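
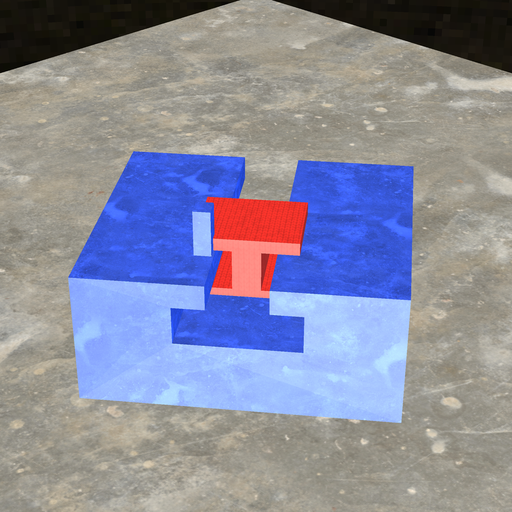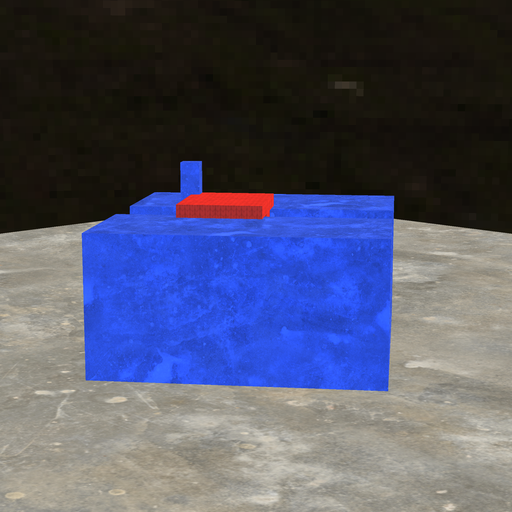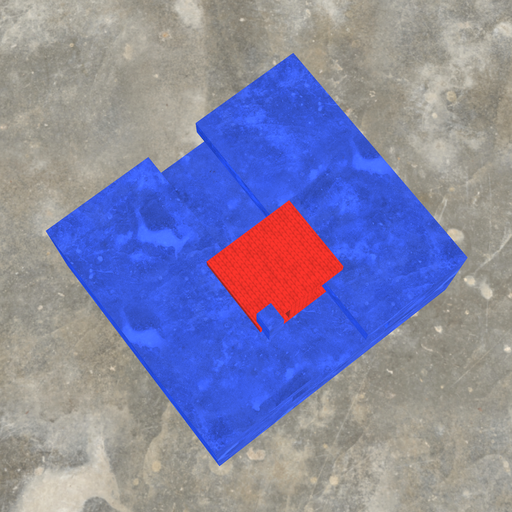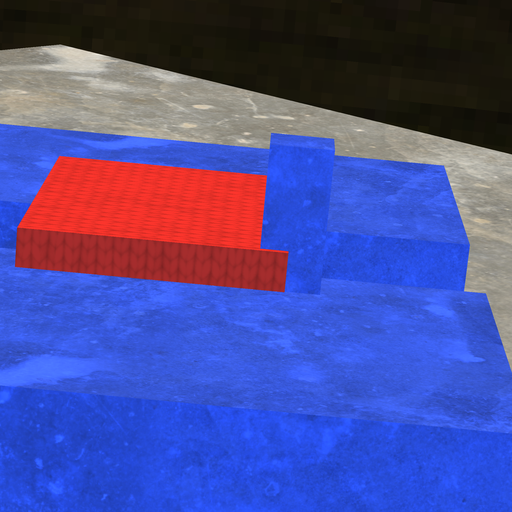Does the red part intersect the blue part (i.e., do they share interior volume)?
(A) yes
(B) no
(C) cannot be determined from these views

(A) yes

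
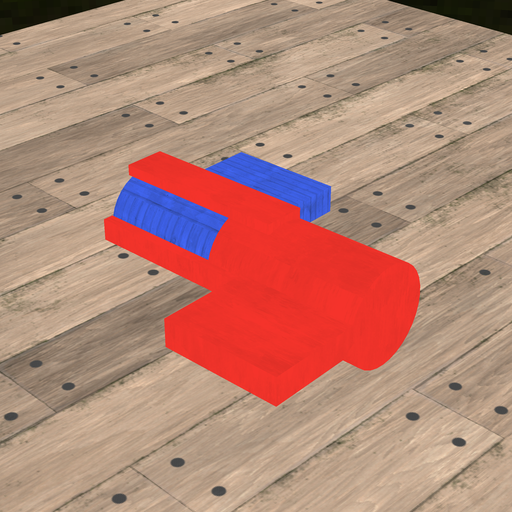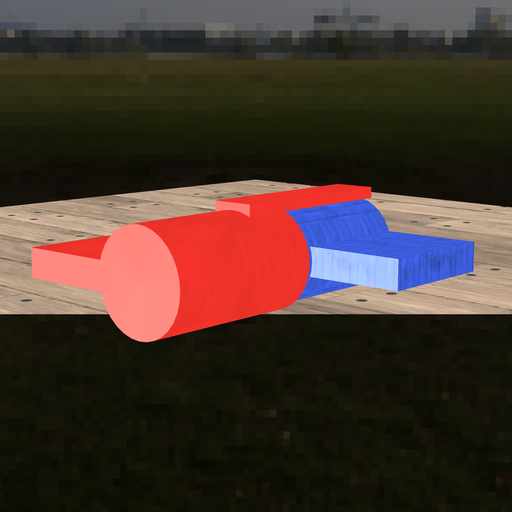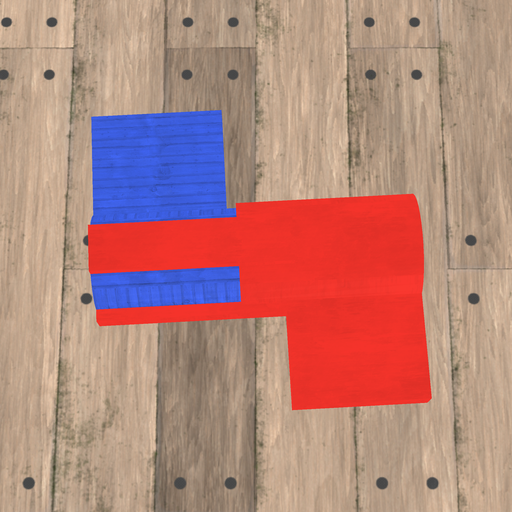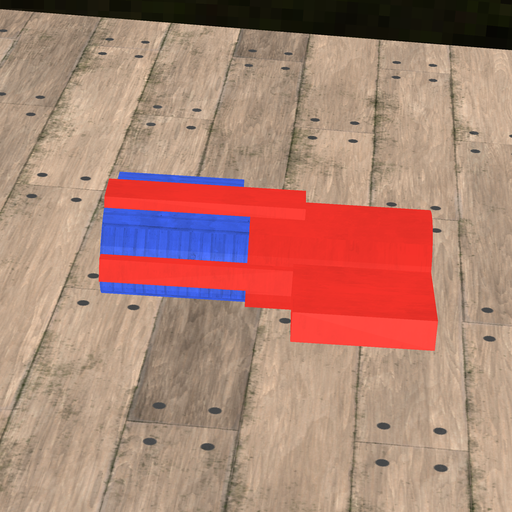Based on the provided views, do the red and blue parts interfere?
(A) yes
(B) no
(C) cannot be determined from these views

(A) yes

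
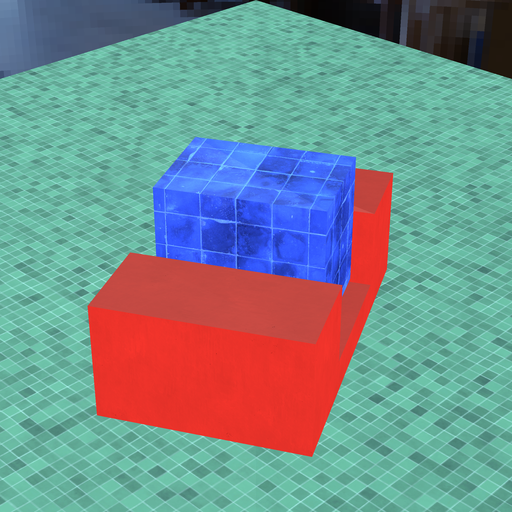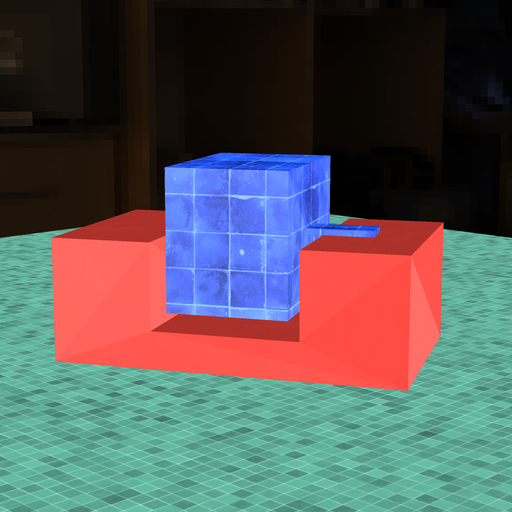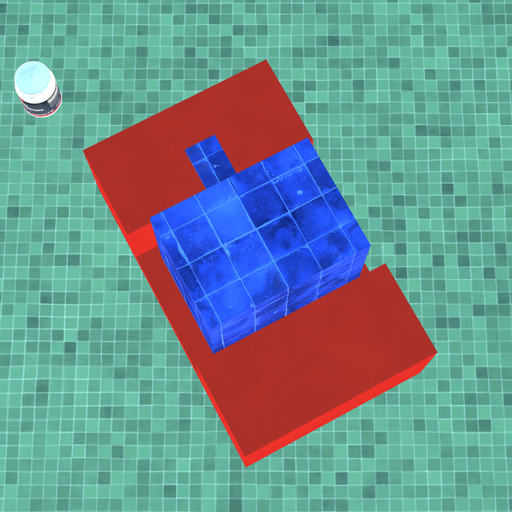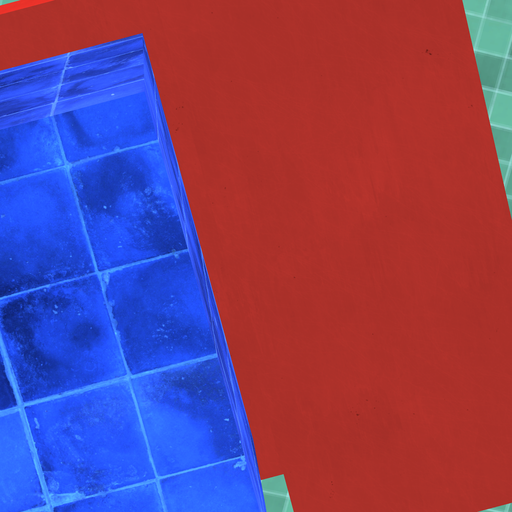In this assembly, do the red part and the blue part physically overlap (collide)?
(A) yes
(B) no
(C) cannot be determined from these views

(B) no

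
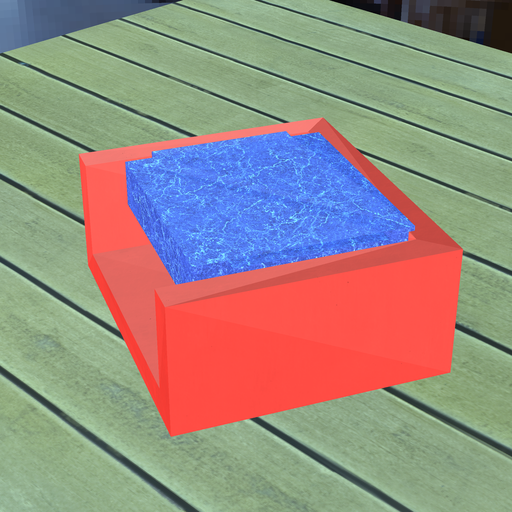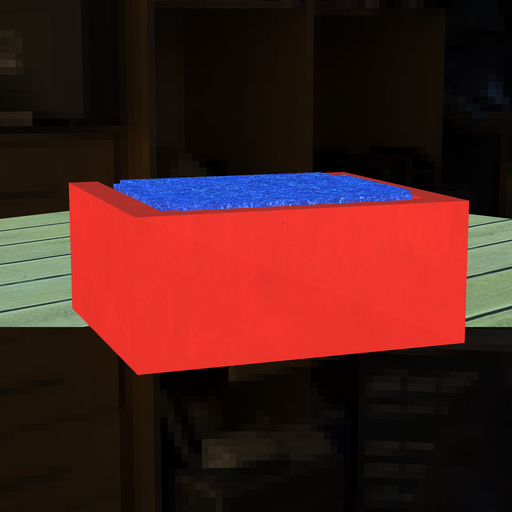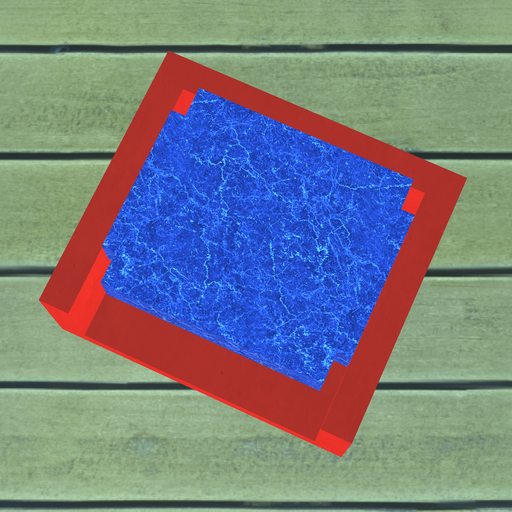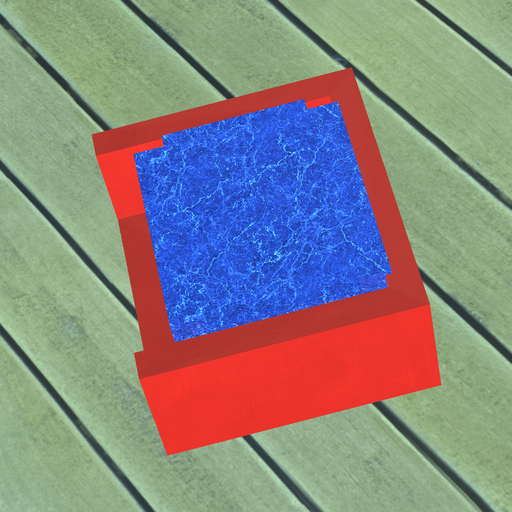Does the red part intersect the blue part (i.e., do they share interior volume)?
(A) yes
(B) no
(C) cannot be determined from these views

(A) yes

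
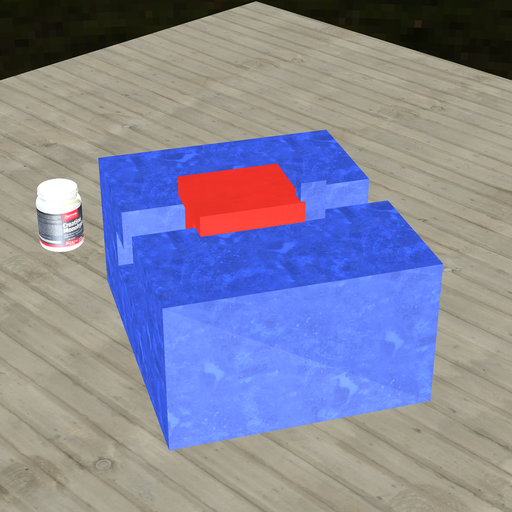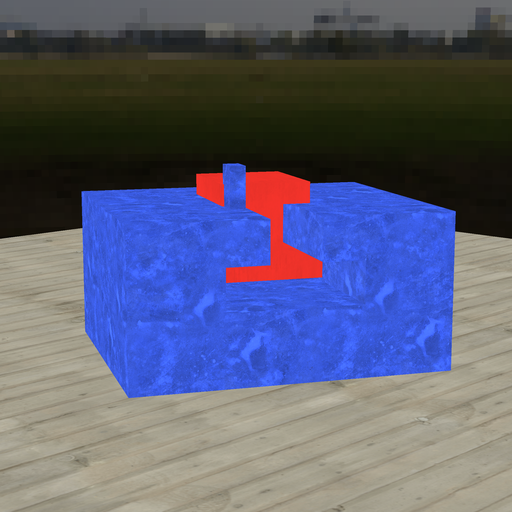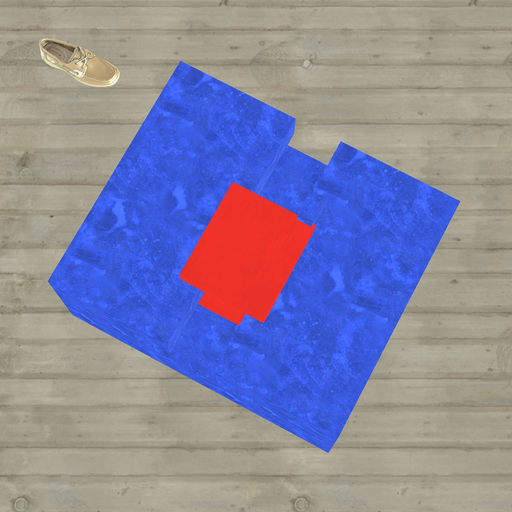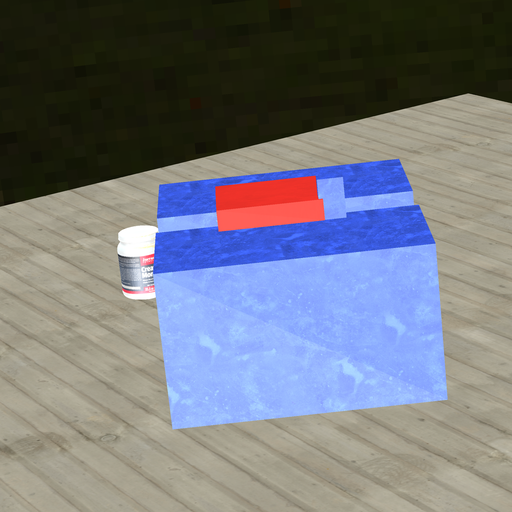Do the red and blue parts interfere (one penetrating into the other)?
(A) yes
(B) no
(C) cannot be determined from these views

(A) yes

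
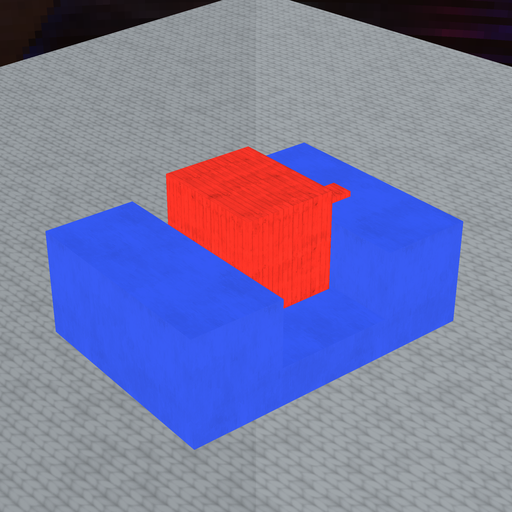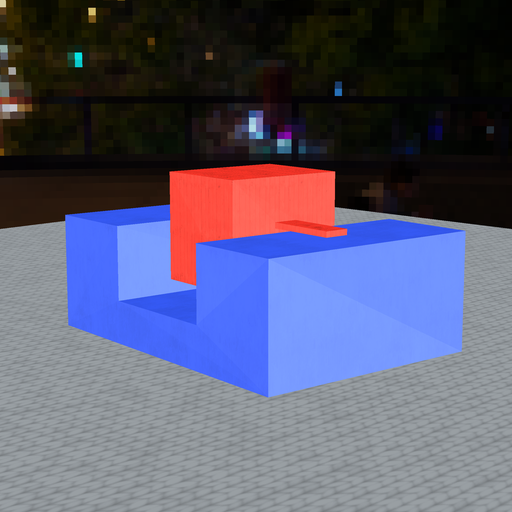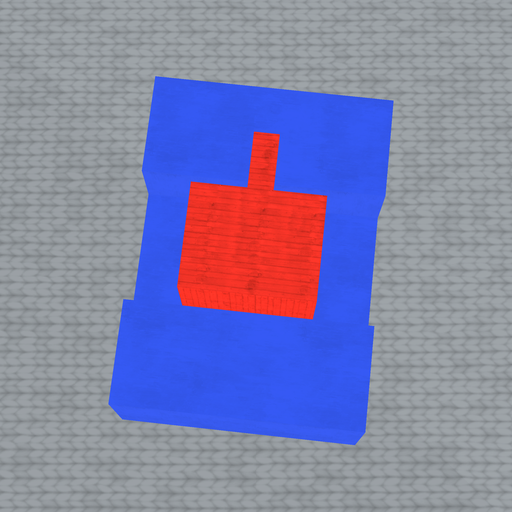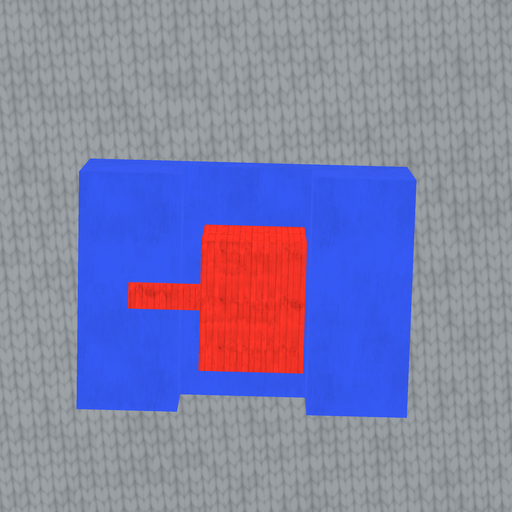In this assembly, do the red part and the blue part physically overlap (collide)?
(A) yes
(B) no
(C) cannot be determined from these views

(B) no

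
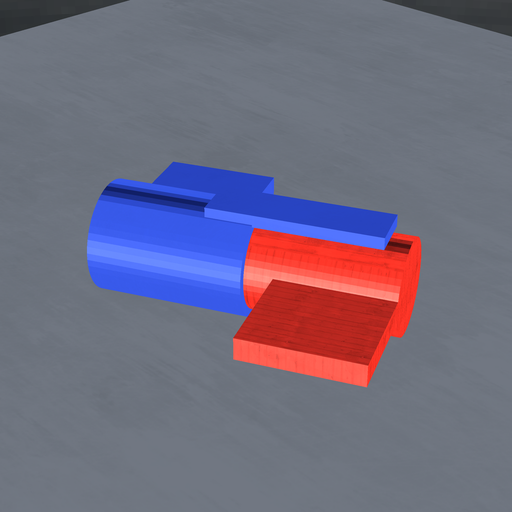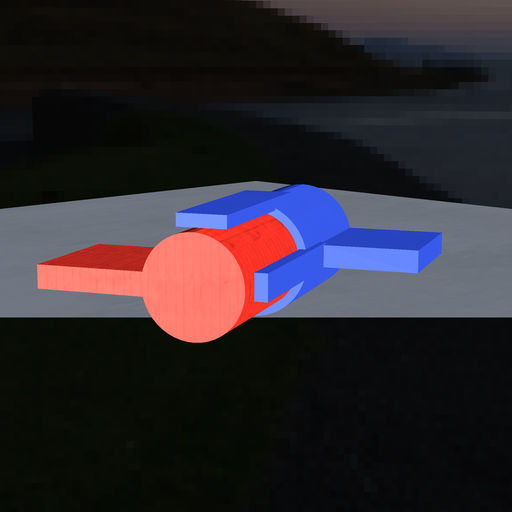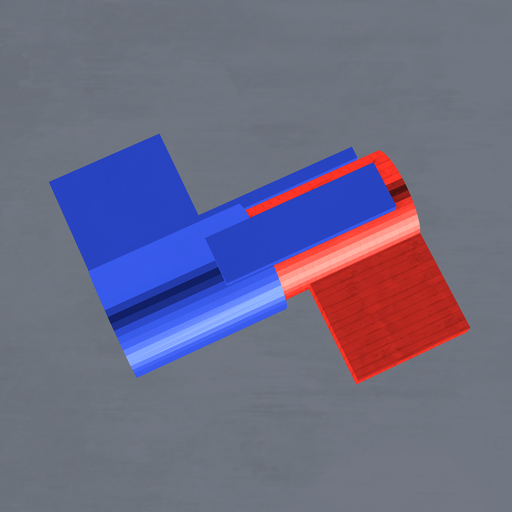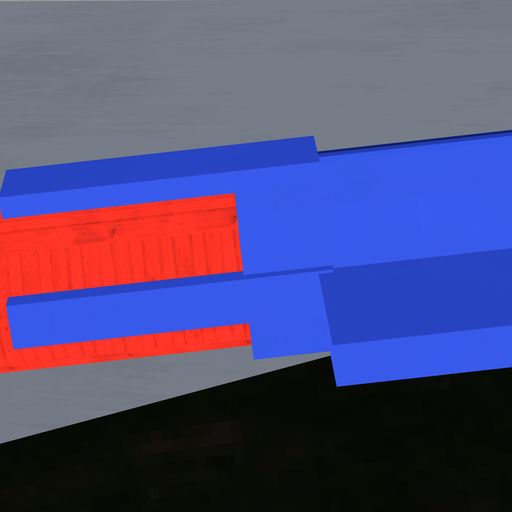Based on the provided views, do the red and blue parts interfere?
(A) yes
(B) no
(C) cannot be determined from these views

(A) yes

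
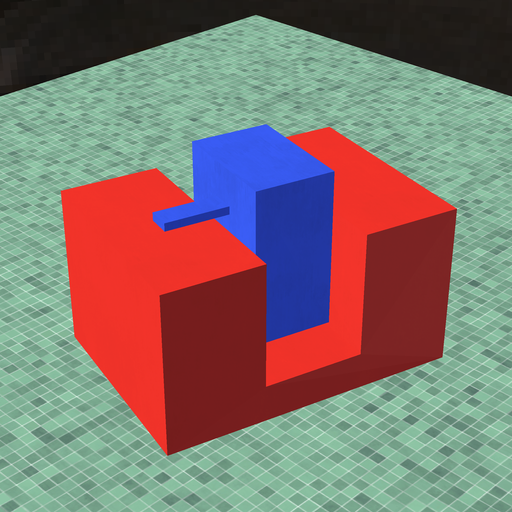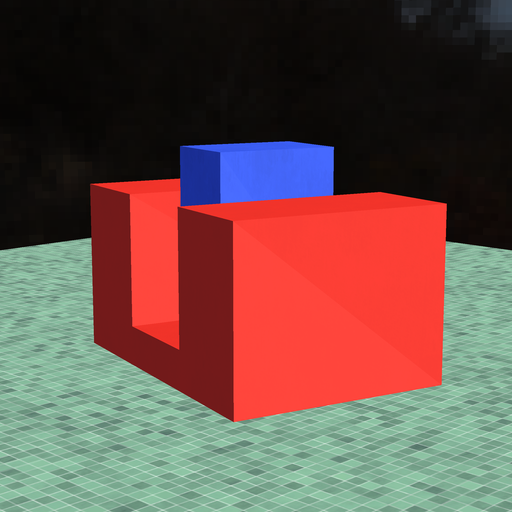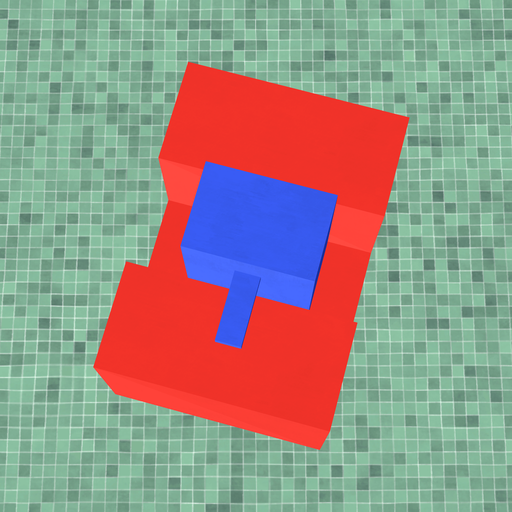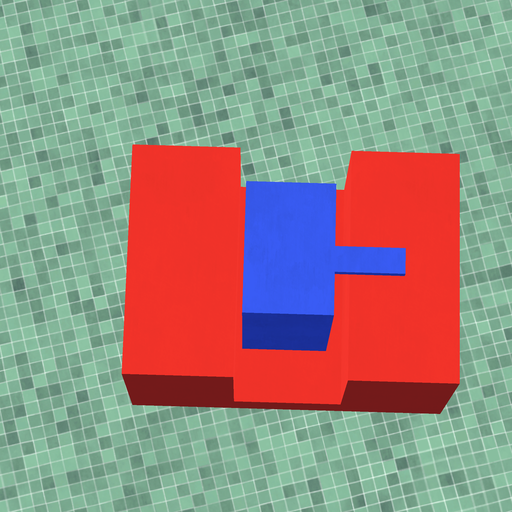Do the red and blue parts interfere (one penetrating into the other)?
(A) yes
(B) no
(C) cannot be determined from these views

(B) no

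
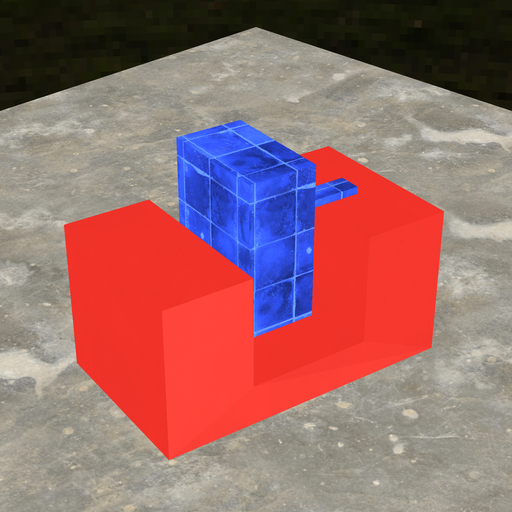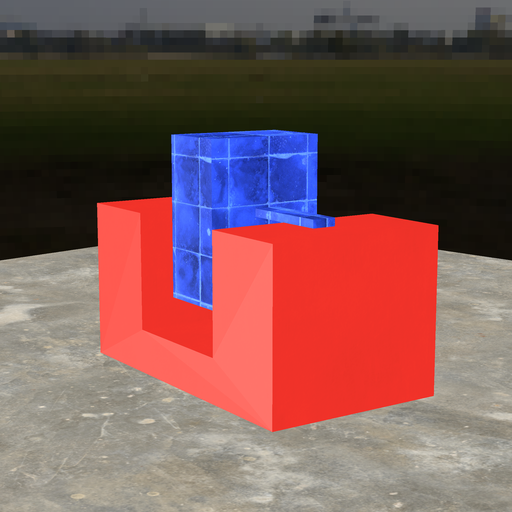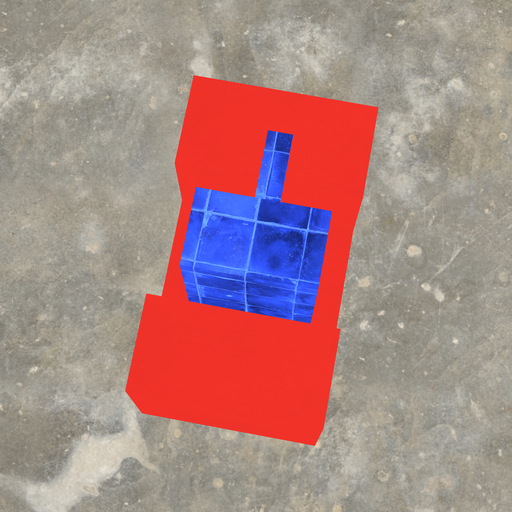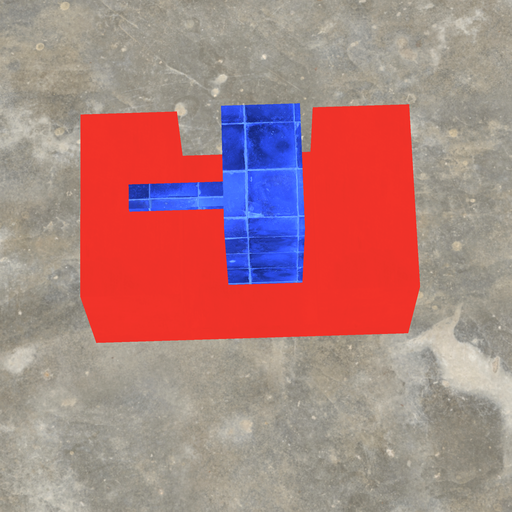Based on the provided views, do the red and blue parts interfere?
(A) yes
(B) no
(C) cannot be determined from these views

(B) no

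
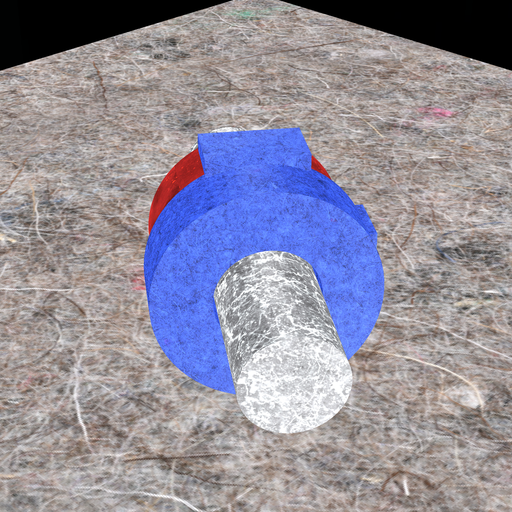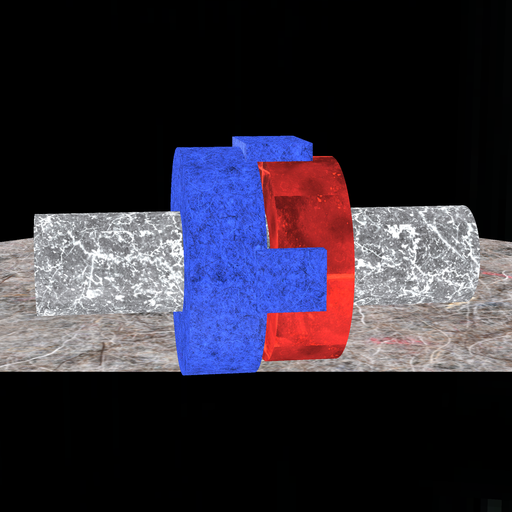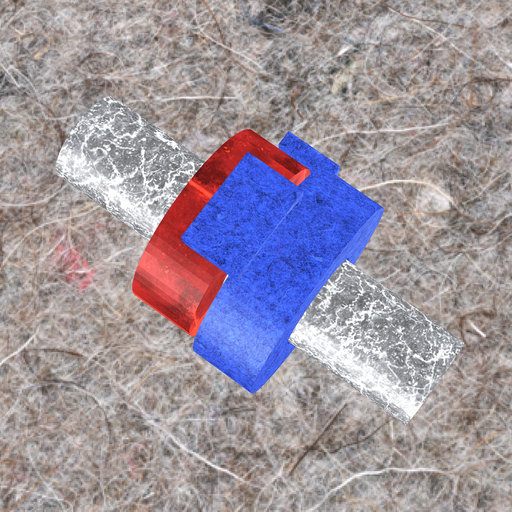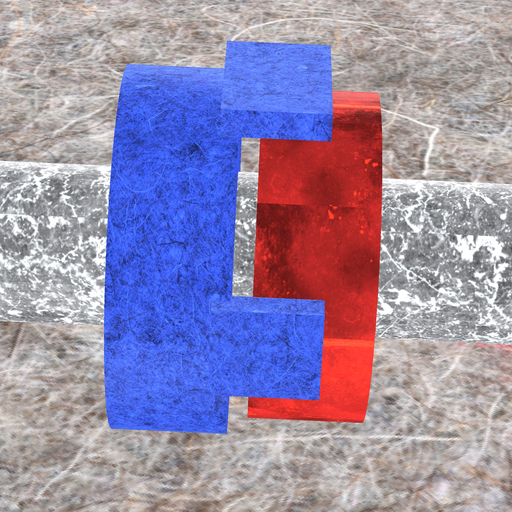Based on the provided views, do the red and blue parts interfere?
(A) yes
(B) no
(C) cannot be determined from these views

(B) no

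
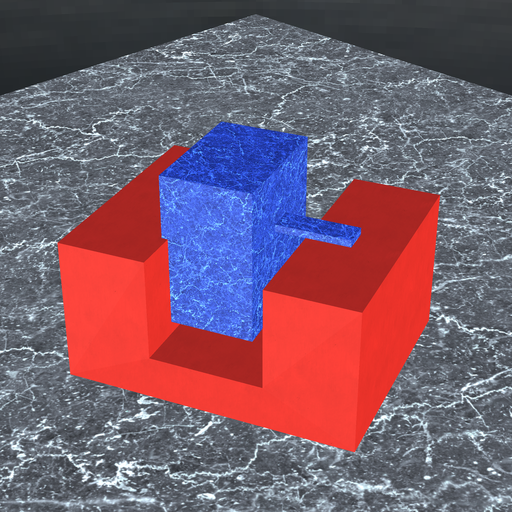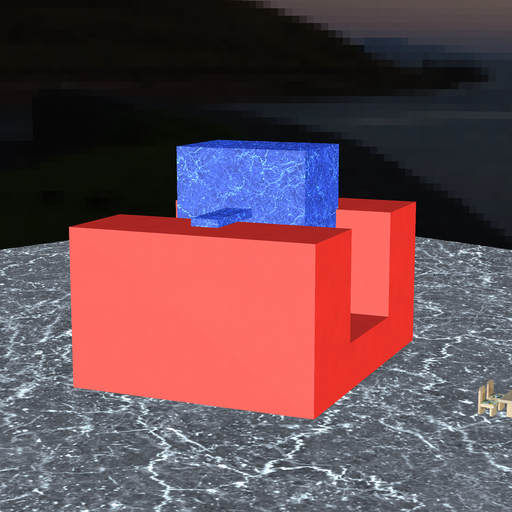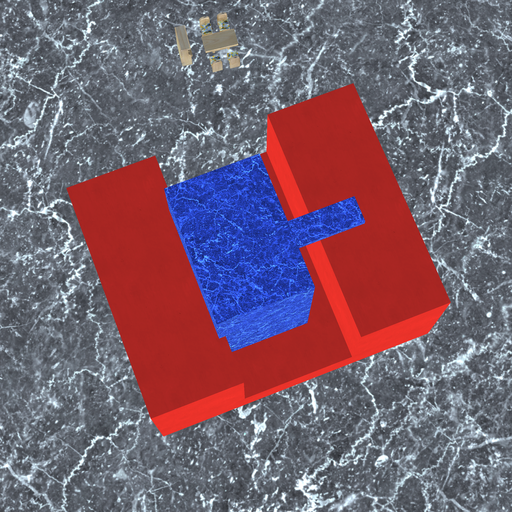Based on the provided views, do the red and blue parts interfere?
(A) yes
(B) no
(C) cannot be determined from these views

(A) yes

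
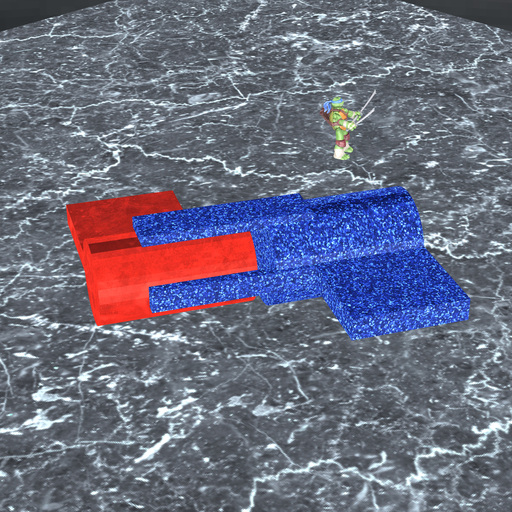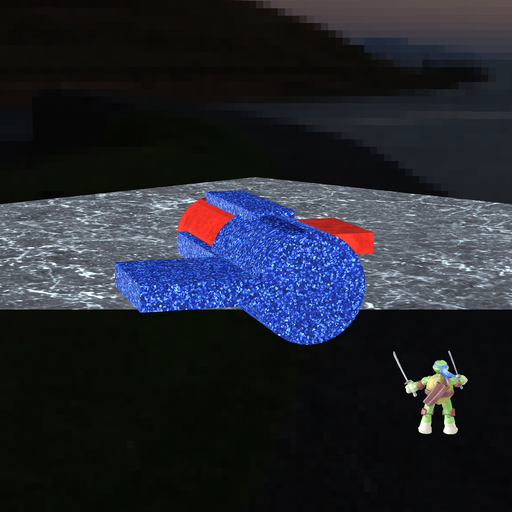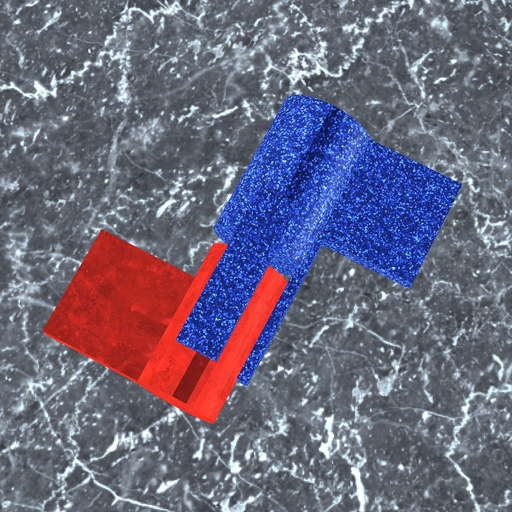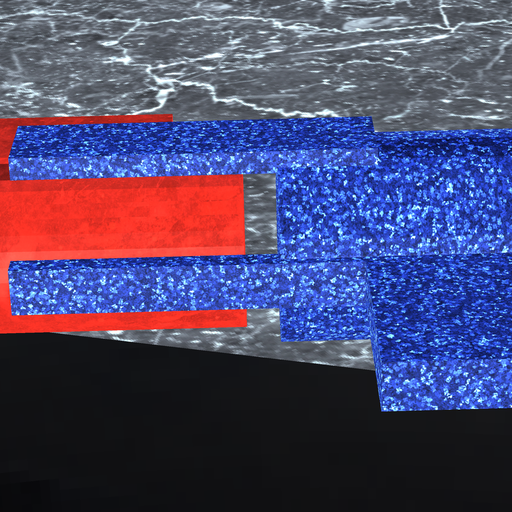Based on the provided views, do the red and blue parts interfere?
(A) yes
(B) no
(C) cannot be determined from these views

(B) no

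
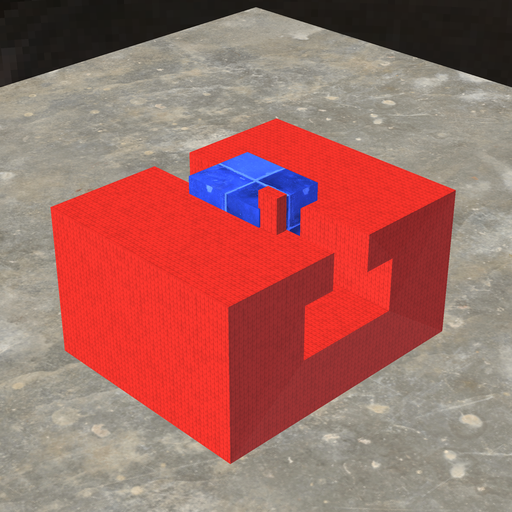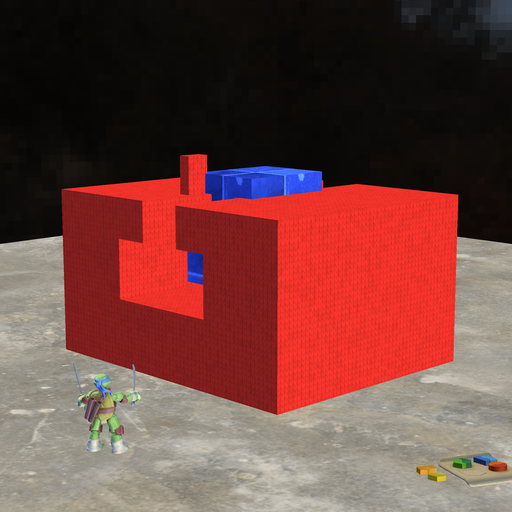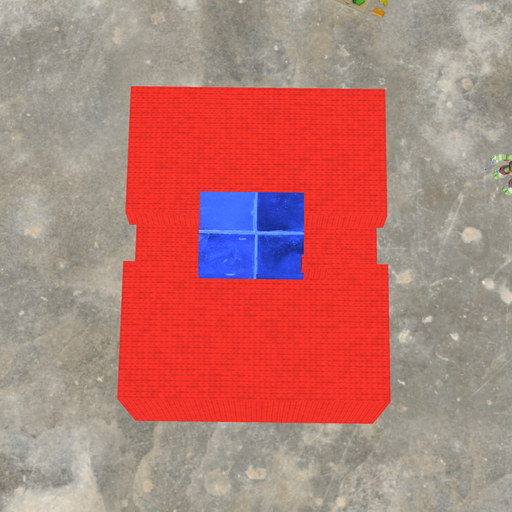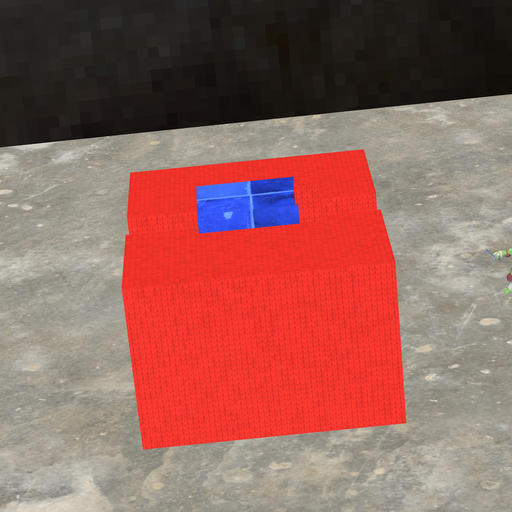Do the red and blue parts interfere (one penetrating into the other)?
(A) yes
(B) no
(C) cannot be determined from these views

(A) yes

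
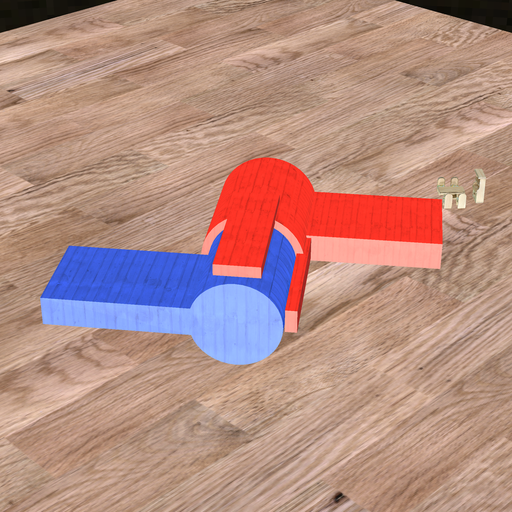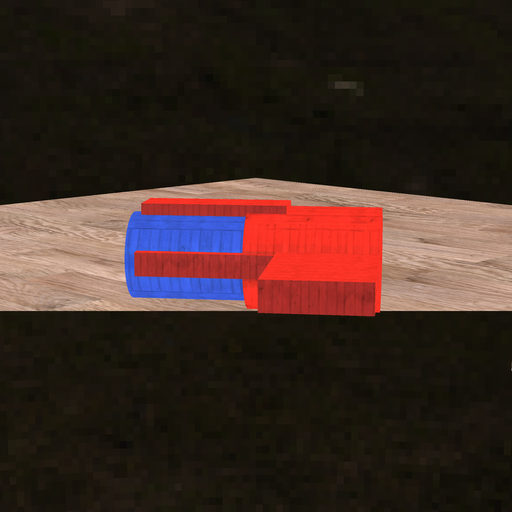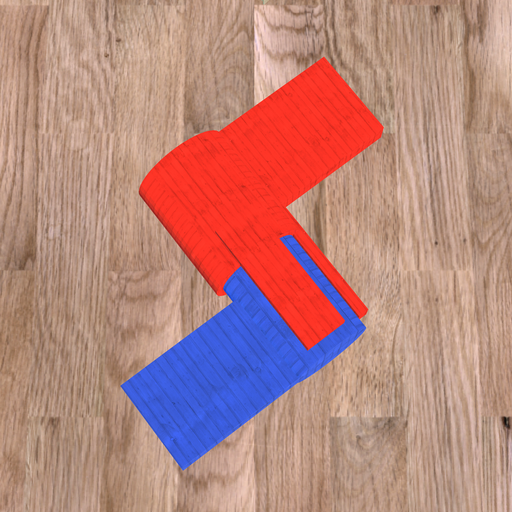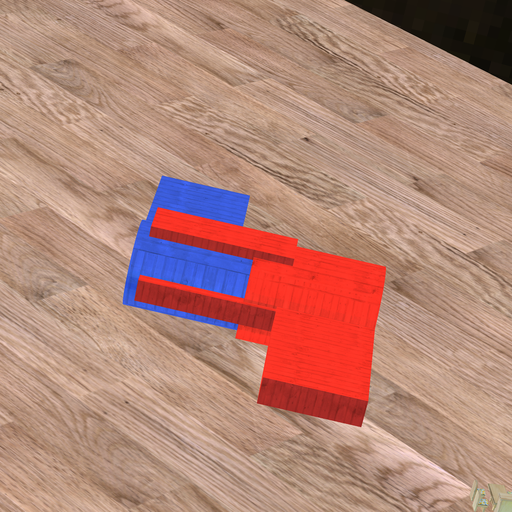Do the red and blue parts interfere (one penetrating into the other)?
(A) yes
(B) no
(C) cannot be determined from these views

(A) yes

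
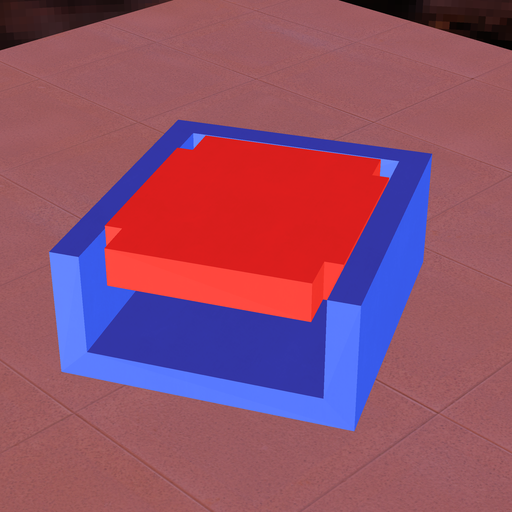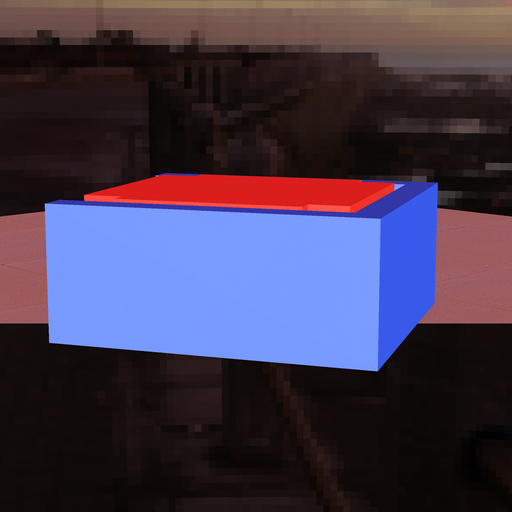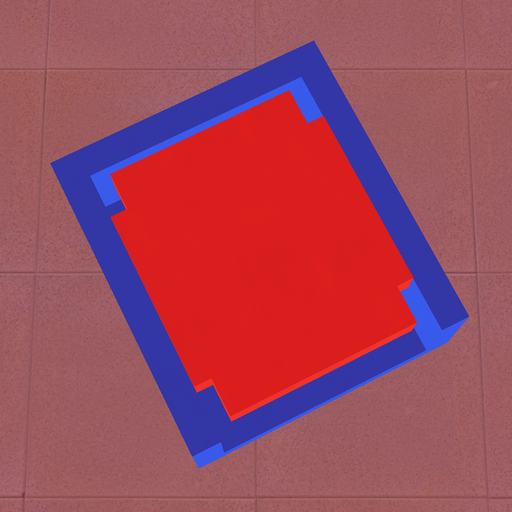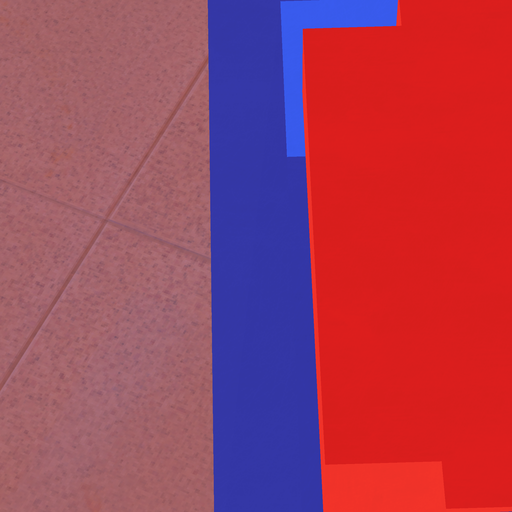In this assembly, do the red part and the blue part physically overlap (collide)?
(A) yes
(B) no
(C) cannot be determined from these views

(B) no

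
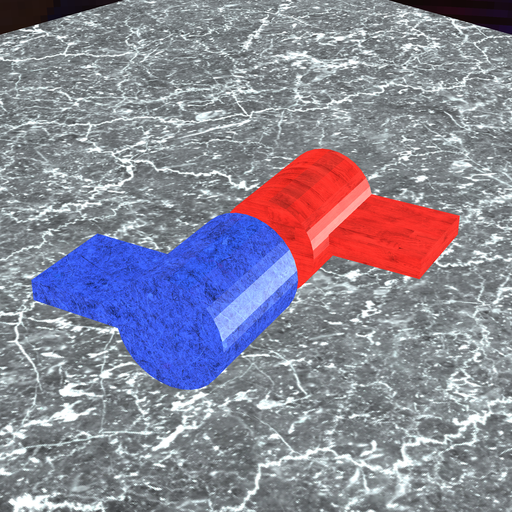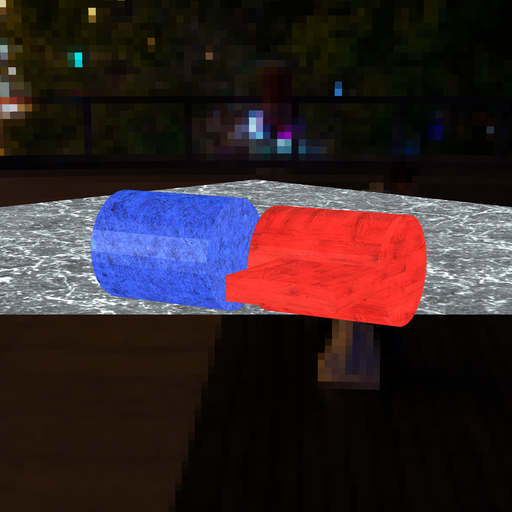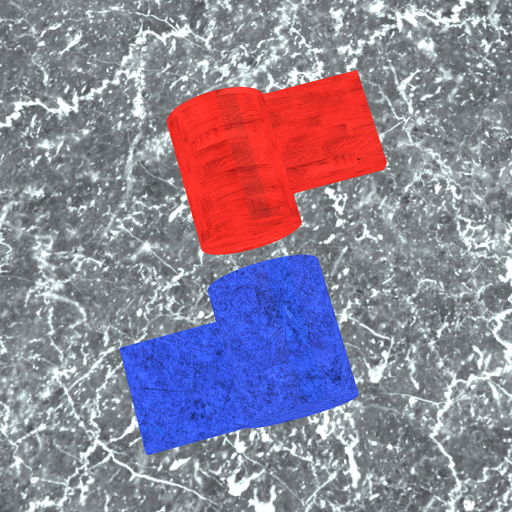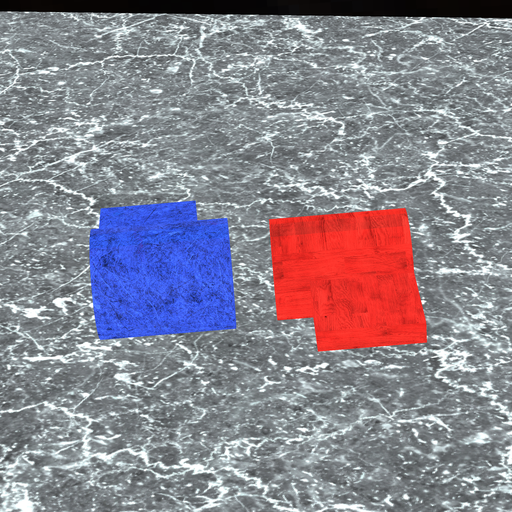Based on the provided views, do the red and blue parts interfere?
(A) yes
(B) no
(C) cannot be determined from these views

(B) no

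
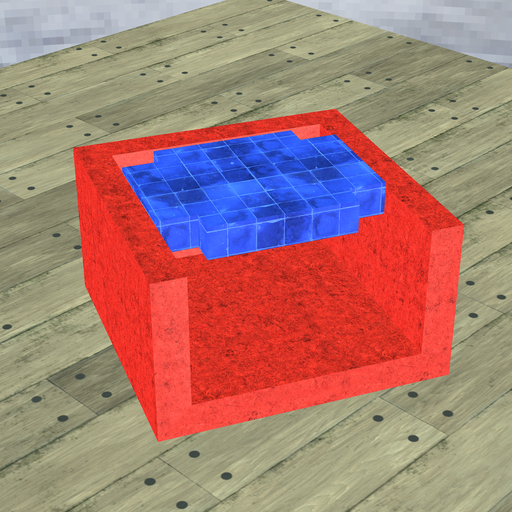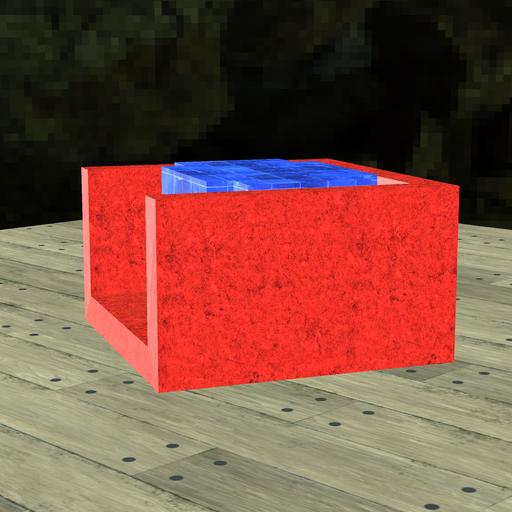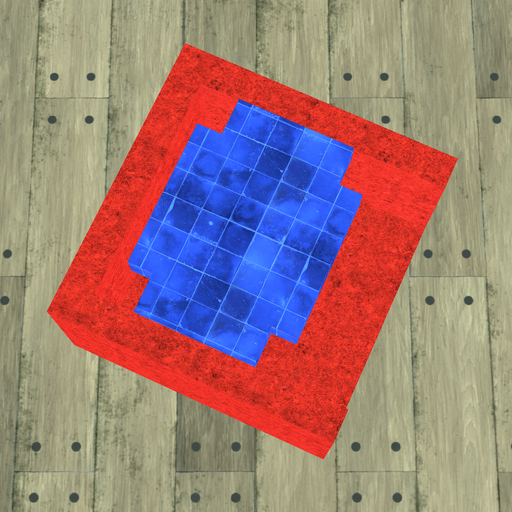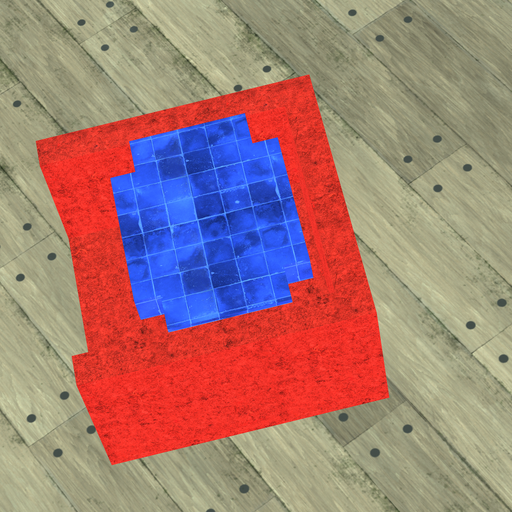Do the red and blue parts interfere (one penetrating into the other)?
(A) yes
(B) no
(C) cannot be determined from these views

(B) no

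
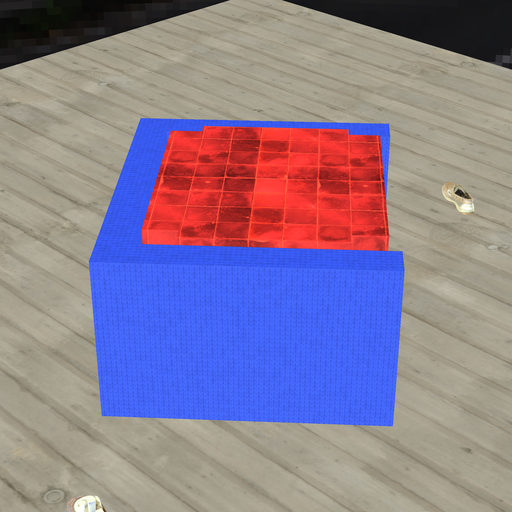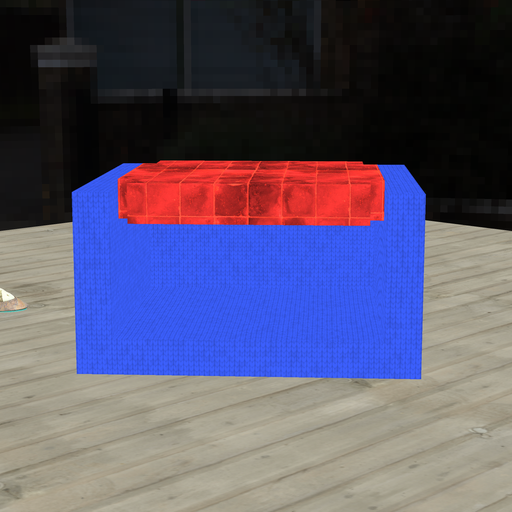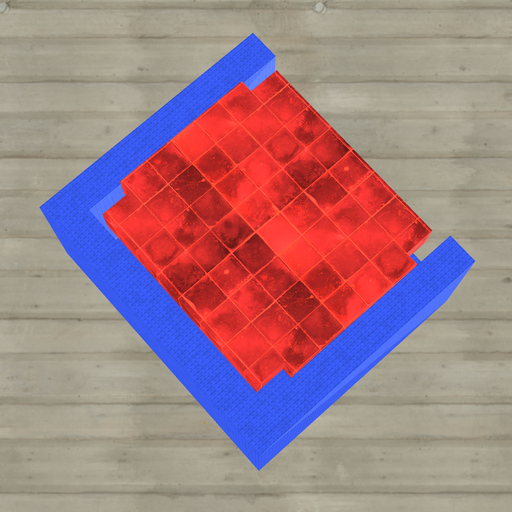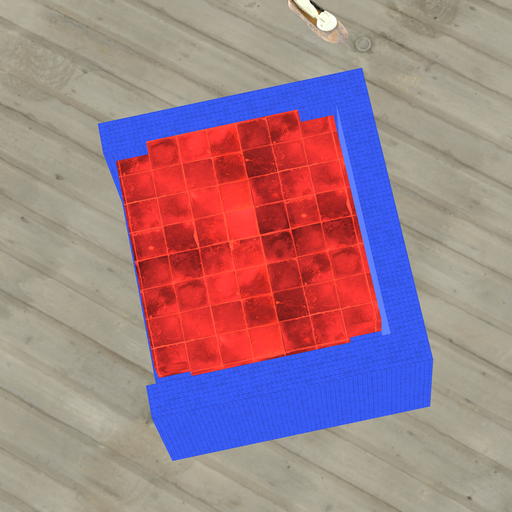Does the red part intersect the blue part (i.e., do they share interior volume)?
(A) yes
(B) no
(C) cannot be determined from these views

(B) no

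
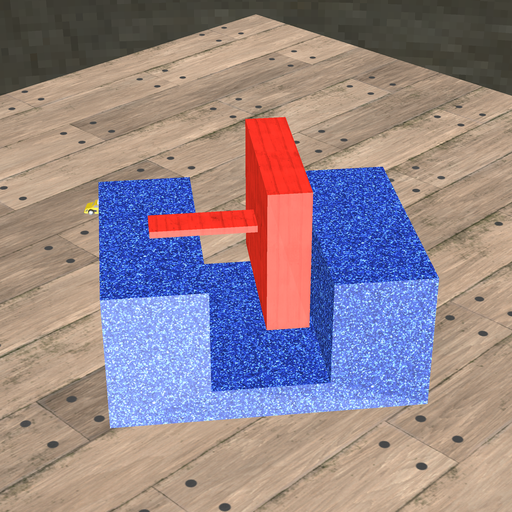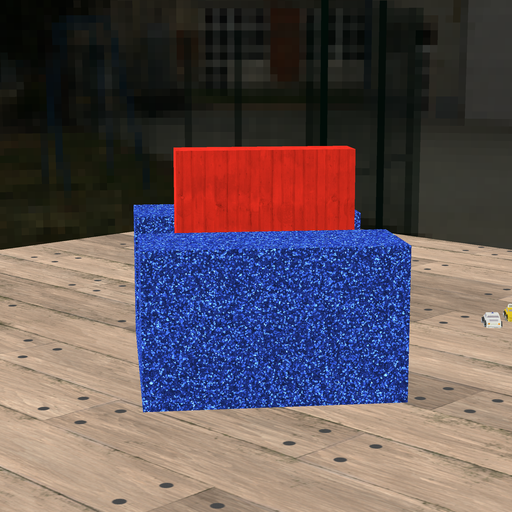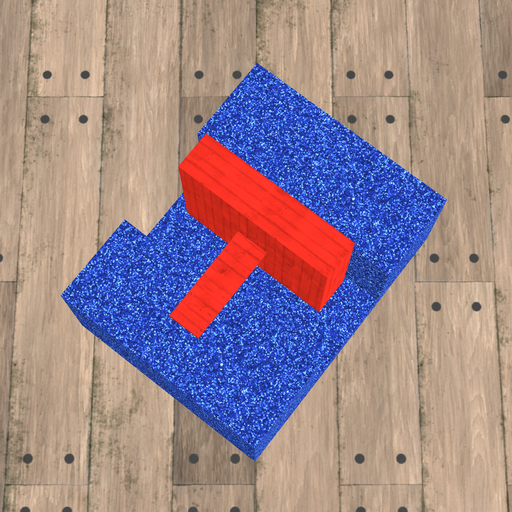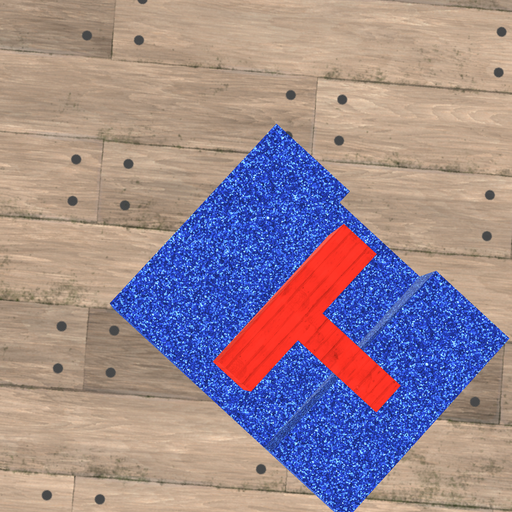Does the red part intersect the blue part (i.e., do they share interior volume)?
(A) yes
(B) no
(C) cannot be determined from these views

(B) no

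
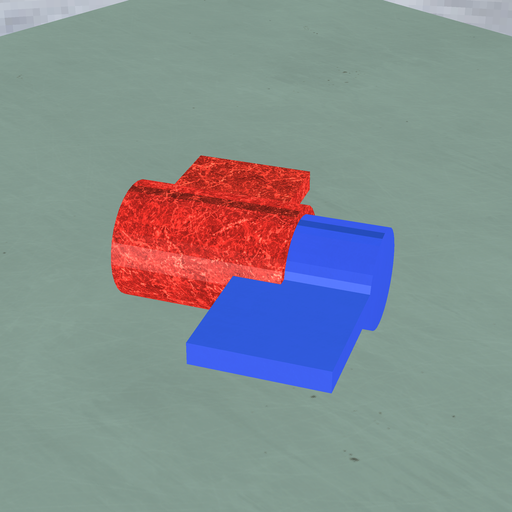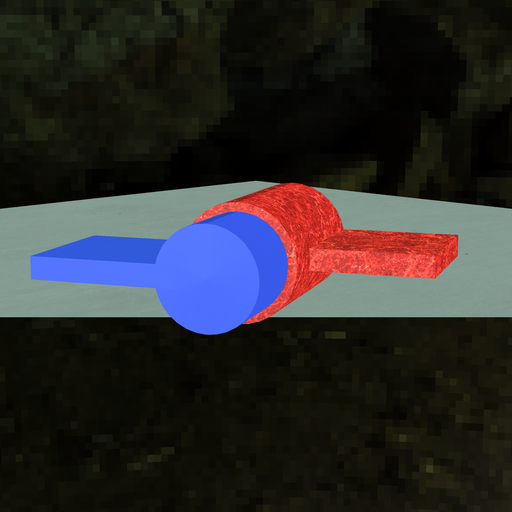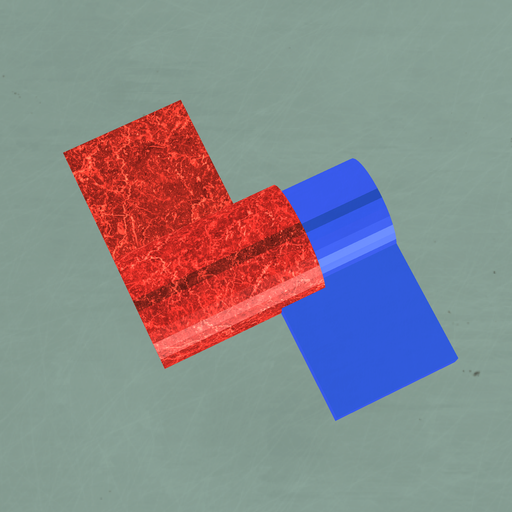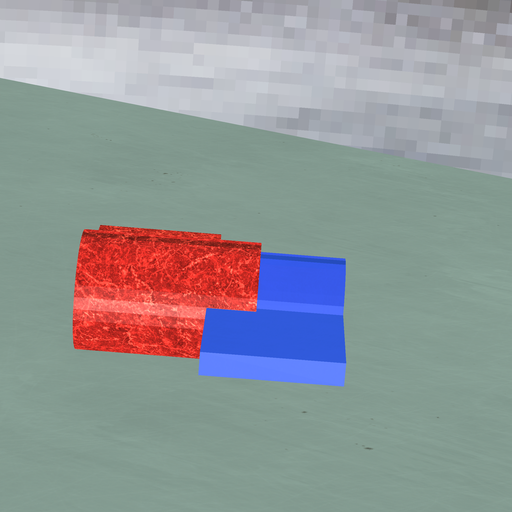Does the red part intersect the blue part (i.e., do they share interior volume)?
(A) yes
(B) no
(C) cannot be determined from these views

(A) yes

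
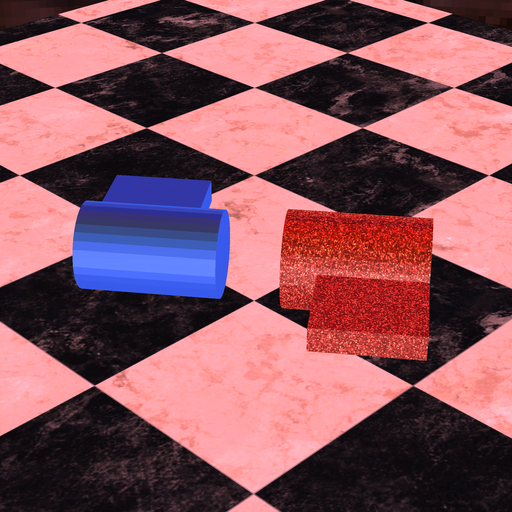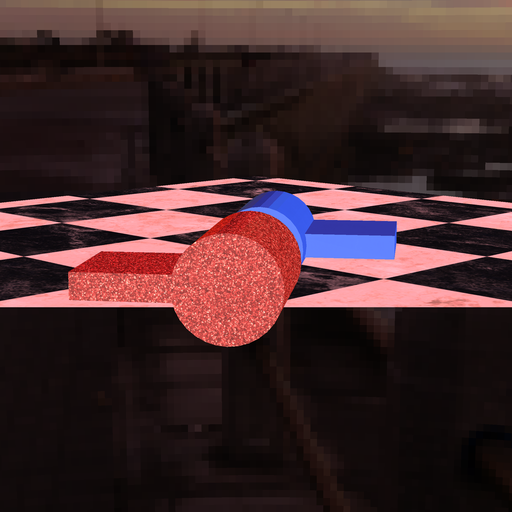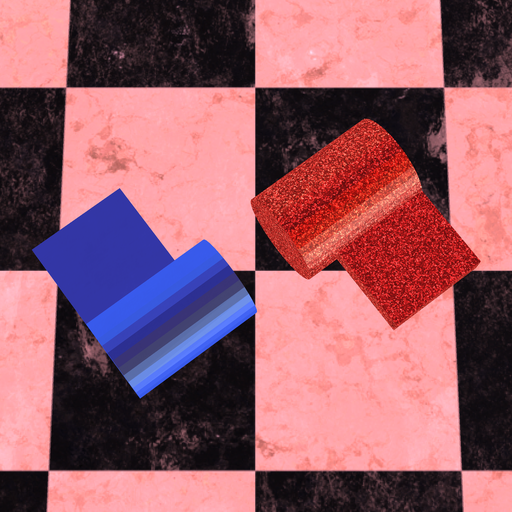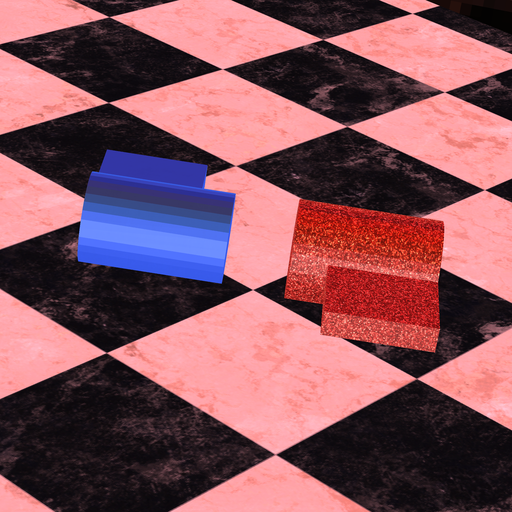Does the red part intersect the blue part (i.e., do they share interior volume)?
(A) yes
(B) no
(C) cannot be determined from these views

(B) no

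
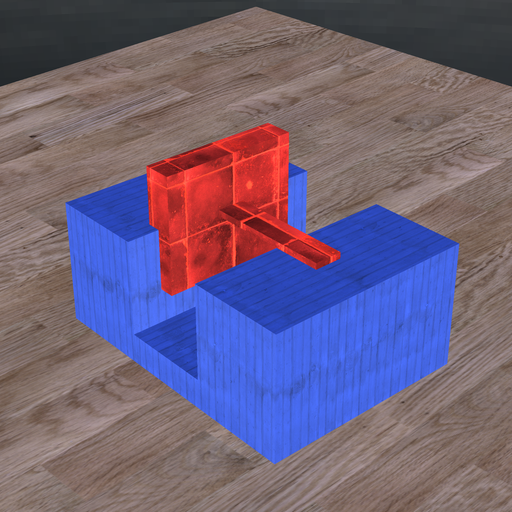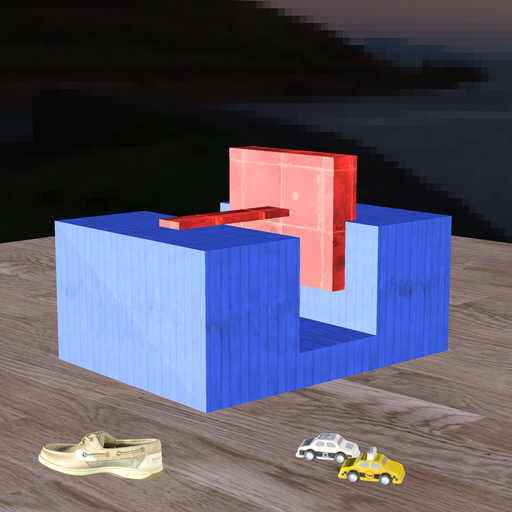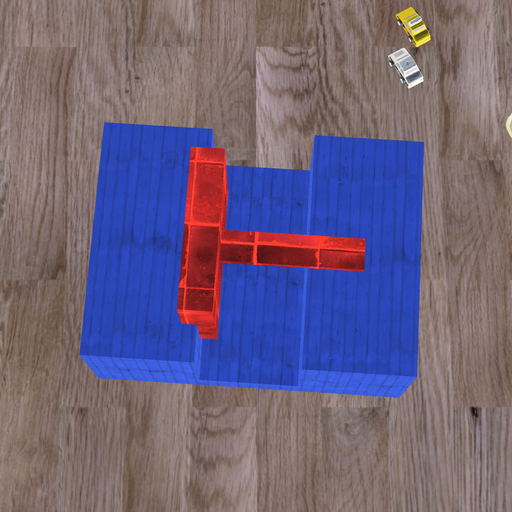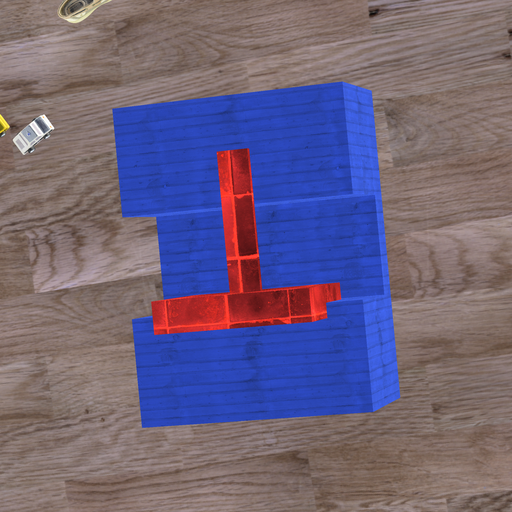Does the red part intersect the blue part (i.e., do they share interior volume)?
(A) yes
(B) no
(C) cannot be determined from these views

(A) yes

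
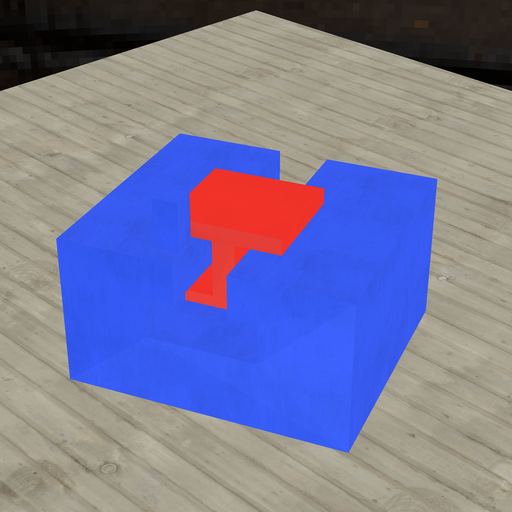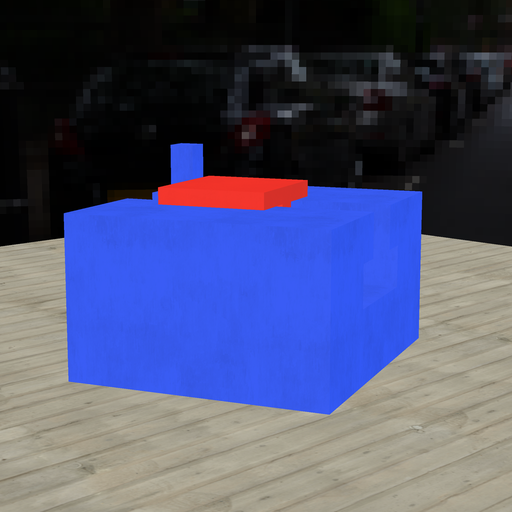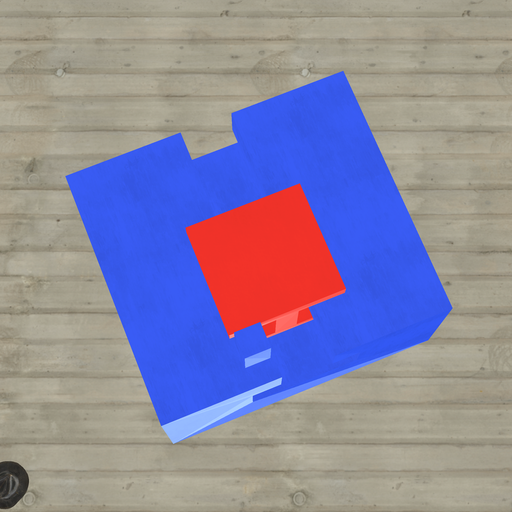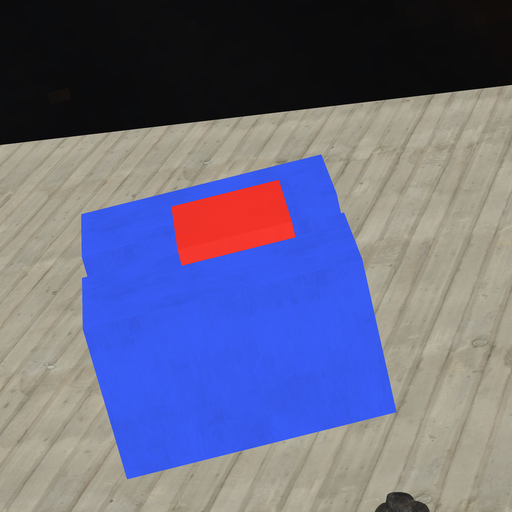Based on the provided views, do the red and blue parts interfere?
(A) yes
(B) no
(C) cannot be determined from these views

(B) no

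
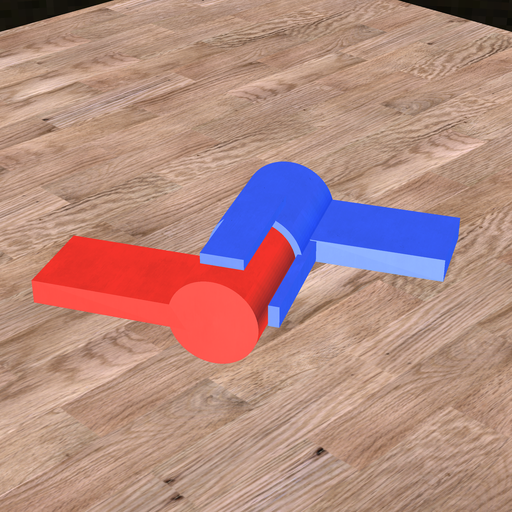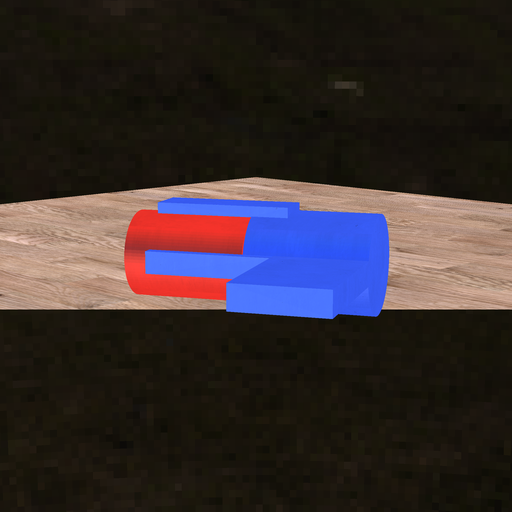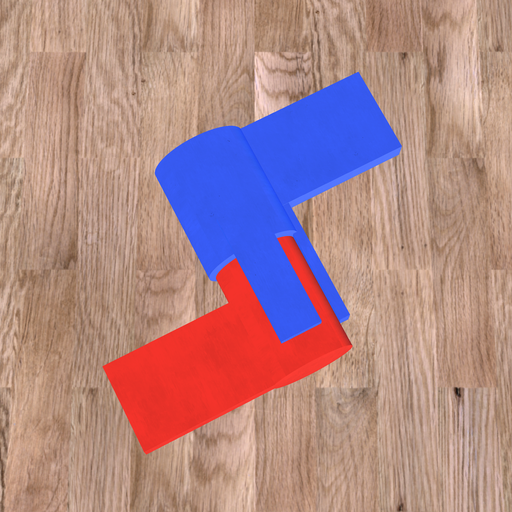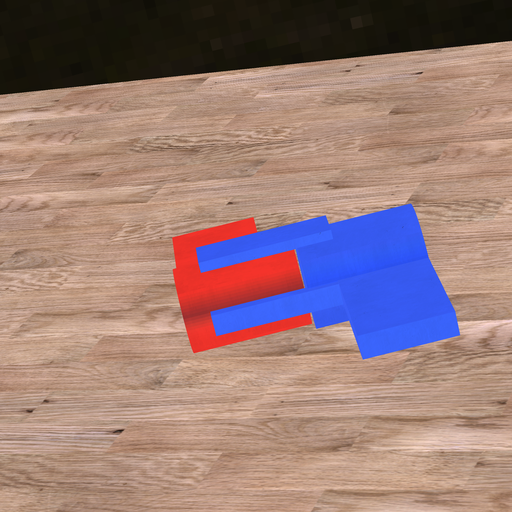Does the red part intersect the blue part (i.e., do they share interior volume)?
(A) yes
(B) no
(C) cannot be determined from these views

(B) no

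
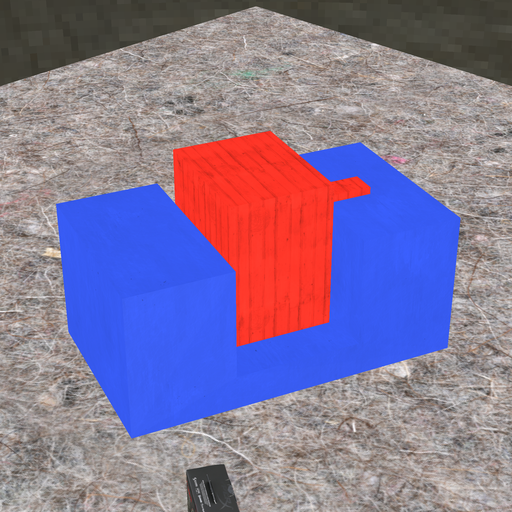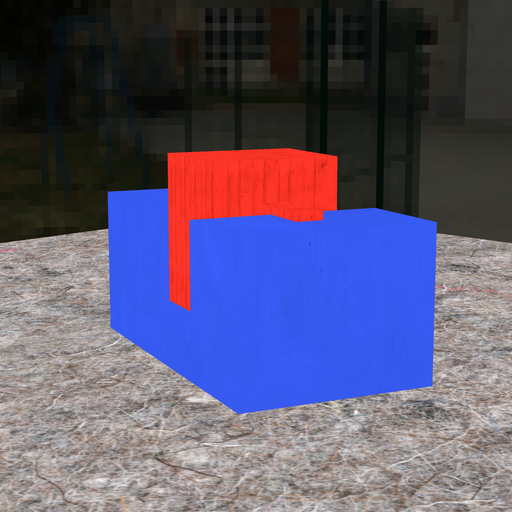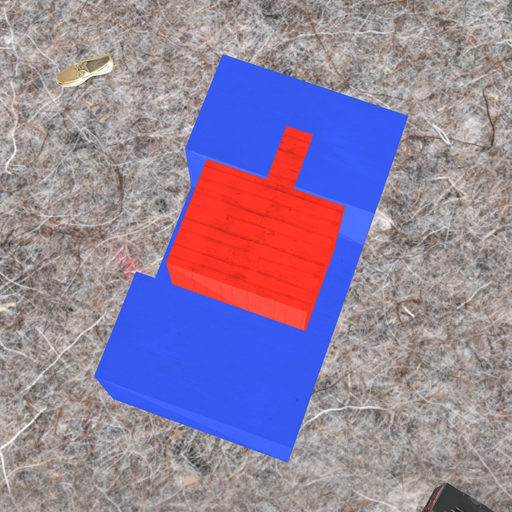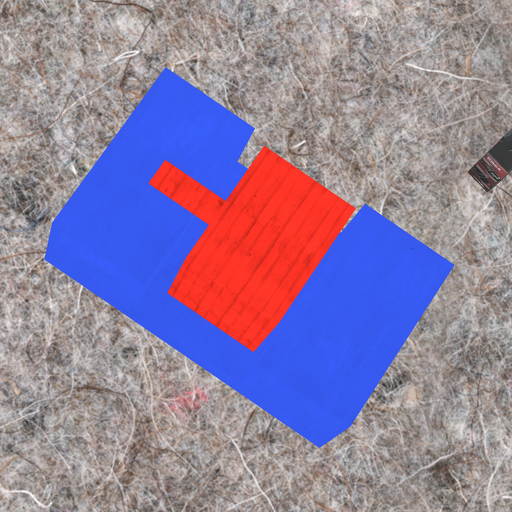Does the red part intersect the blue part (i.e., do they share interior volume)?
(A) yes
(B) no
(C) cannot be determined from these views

(B) no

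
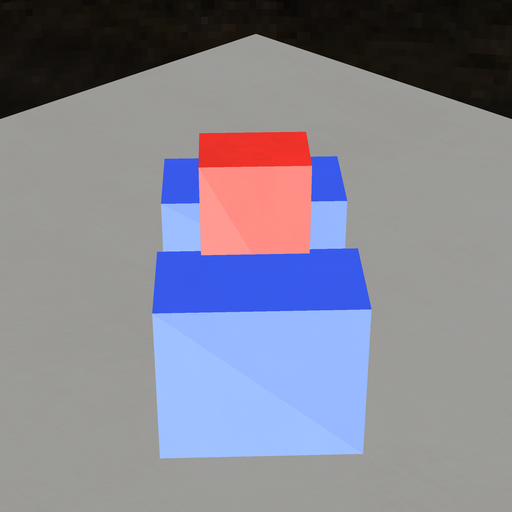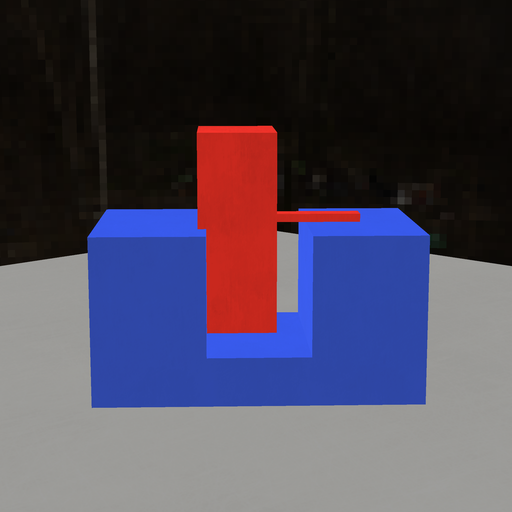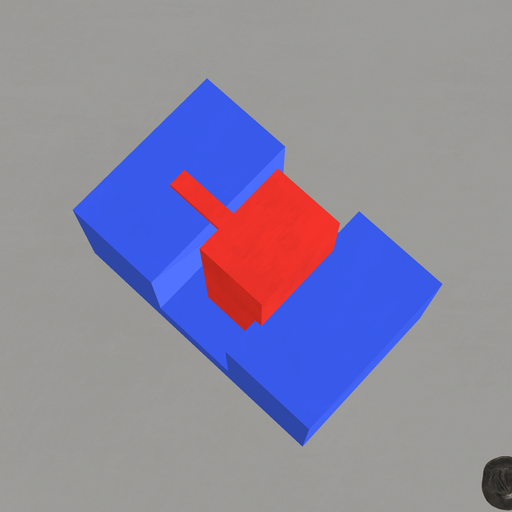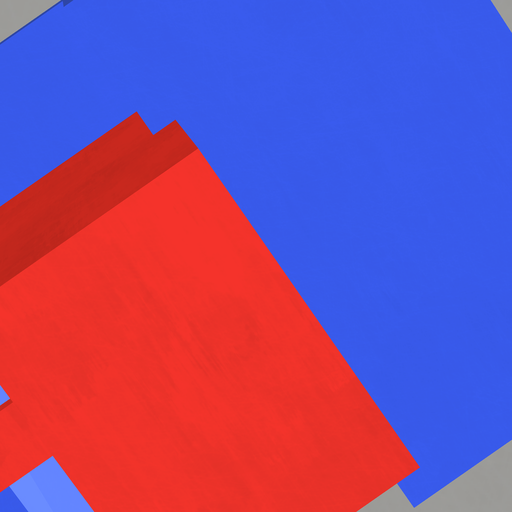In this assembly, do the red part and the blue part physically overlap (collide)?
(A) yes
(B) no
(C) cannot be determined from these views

(A) yes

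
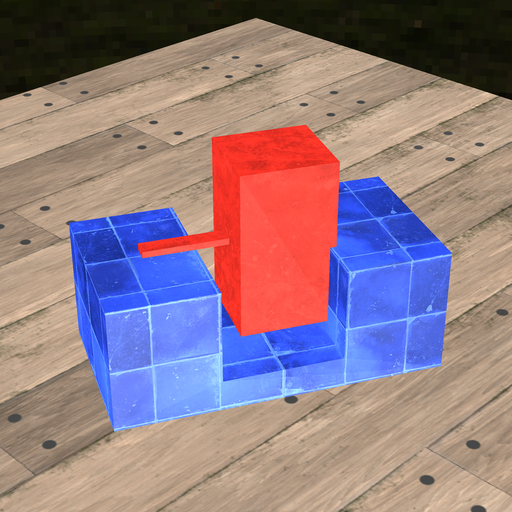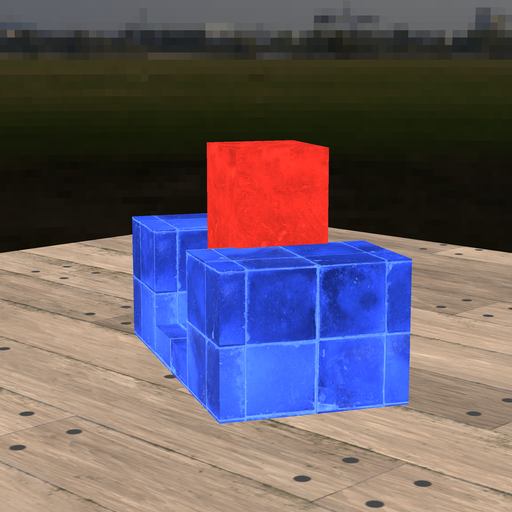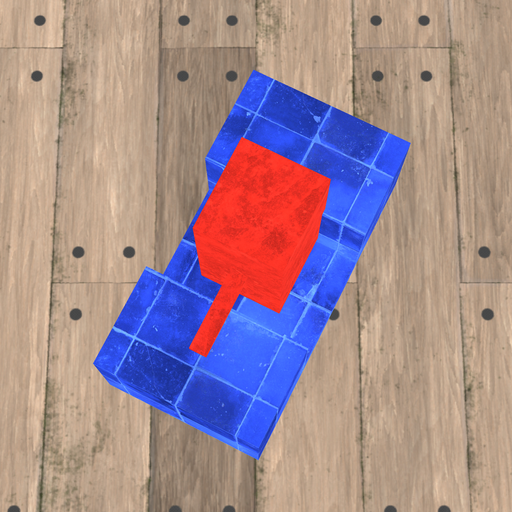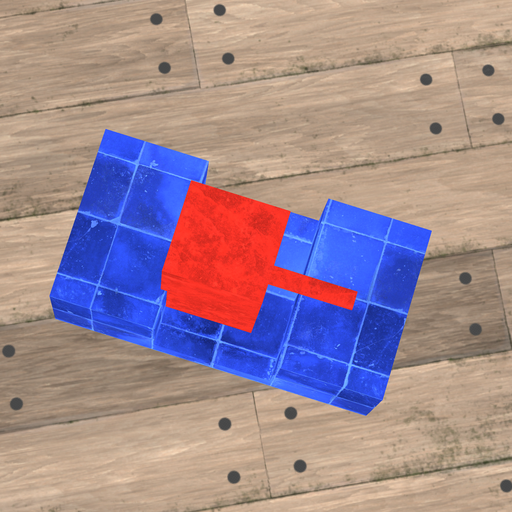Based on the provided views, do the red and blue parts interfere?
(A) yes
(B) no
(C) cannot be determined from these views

(A) yes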